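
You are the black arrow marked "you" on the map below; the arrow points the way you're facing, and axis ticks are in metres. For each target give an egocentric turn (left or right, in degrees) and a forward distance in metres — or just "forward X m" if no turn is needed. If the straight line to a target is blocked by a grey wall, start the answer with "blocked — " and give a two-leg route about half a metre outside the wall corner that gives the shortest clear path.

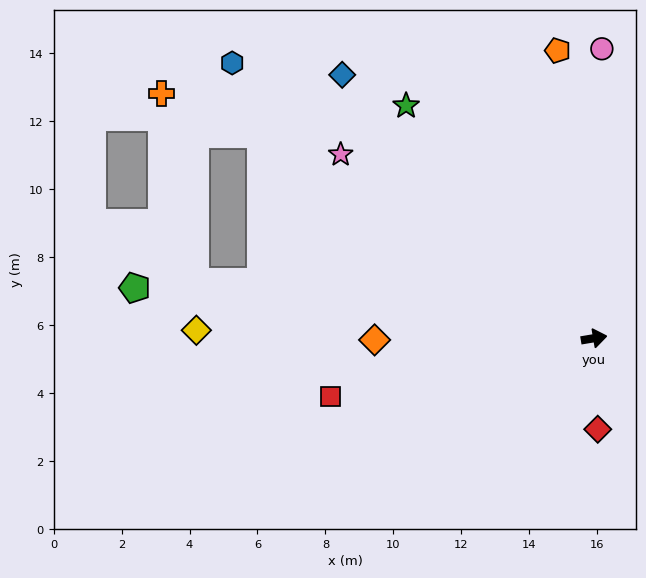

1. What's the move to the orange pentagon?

turn left 88°, forward 8.5 m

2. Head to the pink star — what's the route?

turn left 135°, forward 9.2 m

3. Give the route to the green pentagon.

turn left 164°, forward 13.6 m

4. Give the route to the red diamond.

turn right 97°, forward 2.7 m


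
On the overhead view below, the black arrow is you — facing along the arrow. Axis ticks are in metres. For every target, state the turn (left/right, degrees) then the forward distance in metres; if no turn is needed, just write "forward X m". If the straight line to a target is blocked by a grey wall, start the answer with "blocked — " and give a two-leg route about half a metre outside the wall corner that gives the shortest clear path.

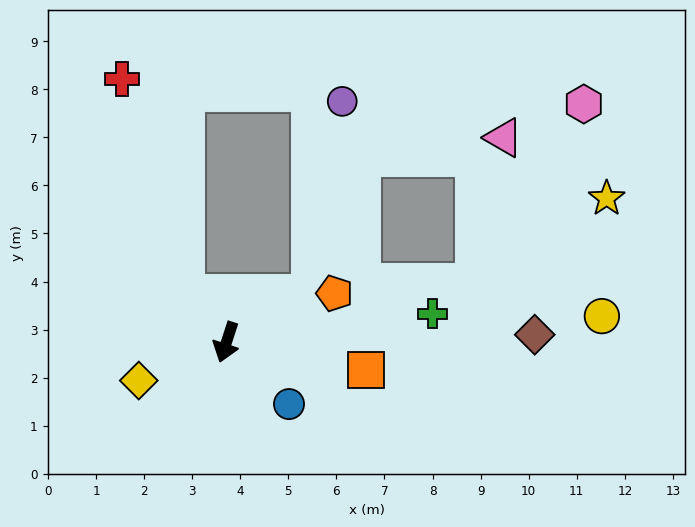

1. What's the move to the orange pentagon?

turn left 132°, forward 2.5 m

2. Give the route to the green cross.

turn left 116°, forward 4.3 m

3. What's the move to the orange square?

turn left 97°, forward 3.0 m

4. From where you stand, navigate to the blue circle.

turn left 63°, forward 1.8 m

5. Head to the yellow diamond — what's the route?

turn right 48°, forward 2.0 m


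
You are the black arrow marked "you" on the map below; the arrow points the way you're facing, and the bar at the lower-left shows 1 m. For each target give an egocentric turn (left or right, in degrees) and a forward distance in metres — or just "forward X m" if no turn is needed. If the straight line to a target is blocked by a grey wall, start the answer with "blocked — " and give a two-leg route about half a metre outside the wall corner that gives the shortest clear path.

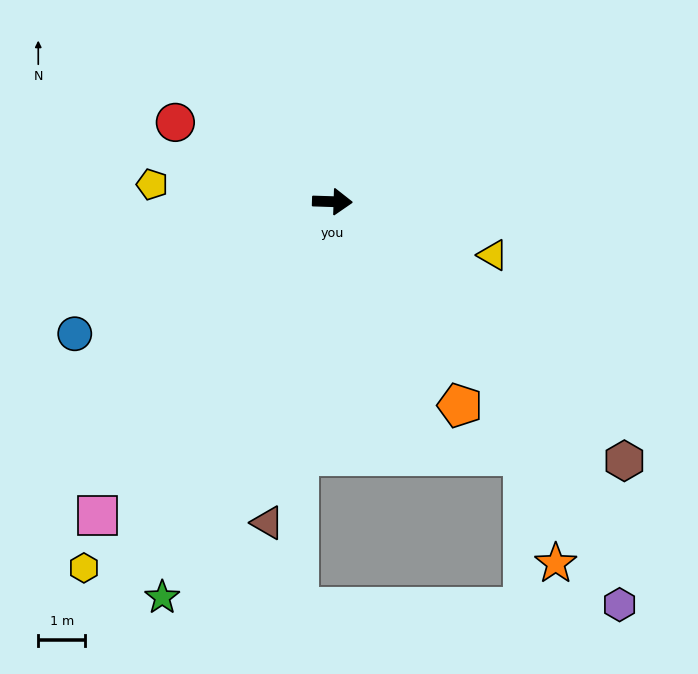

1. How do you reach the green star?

turn right 111°, forward 9.2 m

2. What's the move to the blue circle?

turn right 151°, forward 6.2 m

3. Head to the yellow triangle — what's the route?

turn right 17°, forward 3.6 m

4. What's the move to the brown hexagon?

turn right 40°, forward 8.3 m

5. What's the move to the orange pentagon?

turn right 56°, forward 5.1 m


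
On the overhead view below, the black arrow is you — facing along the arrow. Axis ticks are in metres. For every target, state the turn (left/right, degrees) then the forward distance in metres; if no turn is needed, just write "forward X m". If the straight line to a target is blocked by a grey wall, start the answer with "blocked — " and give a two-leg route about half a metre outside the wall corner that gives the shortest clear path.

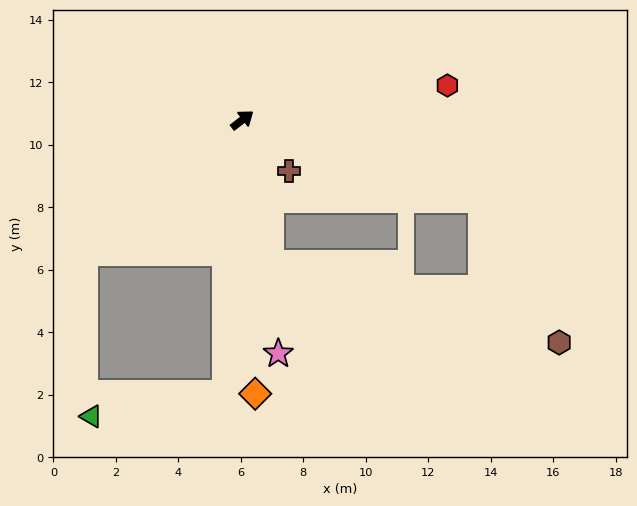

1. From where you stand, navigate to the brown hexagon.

blocked — turn right 116°, forward 4.7 m, then turn left 63°, forward 9.6 m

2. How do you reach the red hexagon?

turn right 28°, forward 6.7 m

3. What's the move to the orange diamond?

turn right 125°, forward 8.8 m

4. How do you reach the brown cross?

turn right 86°, forward 2.2 m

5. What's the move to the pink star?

turn right 119°, forward 7.6 m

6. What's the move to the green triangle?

blocked — turn right 131°, forward 8.8 m, then turn right 77°, forward 4.3 m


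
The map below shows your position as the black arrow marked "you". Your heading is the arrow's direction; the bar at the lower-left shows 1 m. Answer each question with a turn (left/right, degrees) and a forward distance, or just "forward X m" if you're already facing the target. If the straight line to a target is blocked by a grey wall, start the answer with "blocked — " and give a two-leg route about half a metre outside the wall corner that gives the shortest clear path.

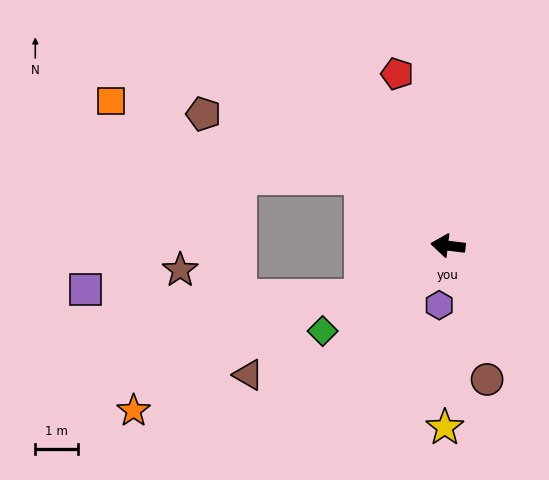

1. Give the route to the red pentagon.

turn right 67°, forward 4.2 m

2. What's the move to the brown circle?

turn left 113°, forward 3.2 m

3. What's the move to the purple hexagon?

turn left 89°, forward 1.4 m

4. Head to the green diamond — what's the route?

turn left 41°, forward 3.5 m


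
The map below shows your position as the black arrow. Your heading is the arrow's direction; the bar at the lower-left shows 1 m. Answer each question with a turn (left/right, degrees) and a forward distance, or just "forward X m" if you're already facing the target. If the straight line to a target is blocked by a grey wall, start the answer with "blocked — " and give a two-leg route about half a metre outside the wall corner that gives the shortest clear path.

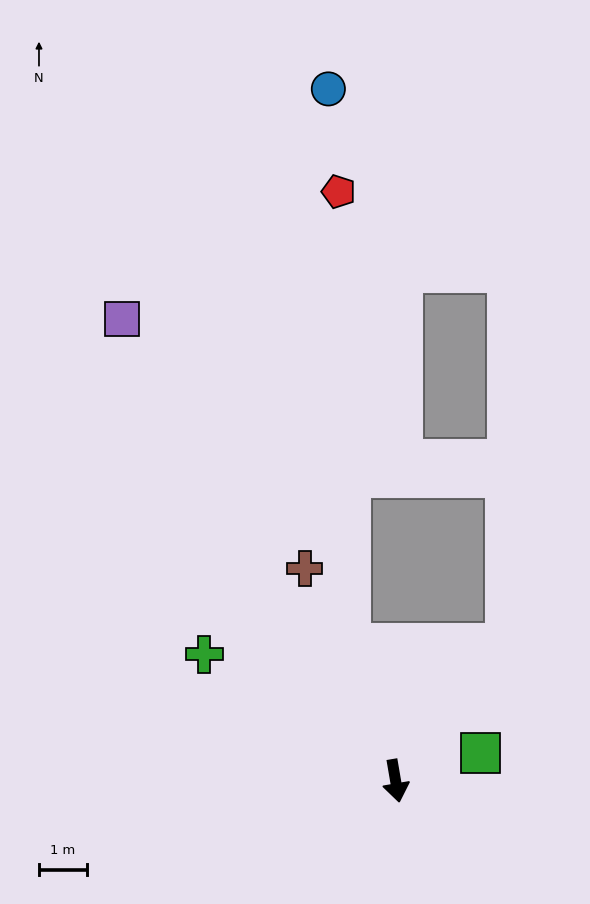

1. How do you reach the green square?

turn left 99°, forward 1.9 m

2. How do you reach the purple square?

turn right 159°, forward 11.3 m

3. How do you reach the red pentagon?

blocked — turn right 172°, forward 3.0 m, then turn right 16°, forward 9.5 m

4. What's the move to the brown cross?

turn right 167°, forward 4.9 m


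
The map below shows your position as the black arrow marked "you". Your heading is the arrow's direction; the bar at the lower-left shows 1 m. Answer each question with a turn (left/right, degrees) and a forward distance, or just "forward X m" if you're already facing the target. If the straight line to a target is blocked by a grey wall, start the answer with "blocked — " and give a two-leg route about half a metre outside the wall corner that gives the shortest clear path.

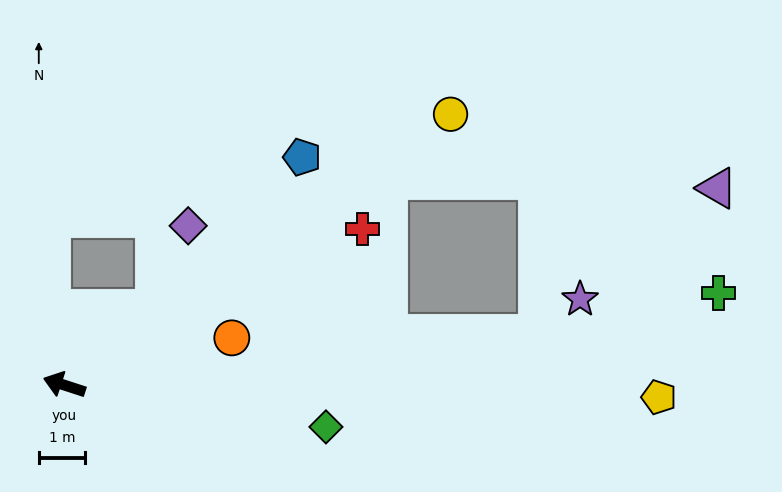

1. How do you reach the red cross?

turn right 134°, forward 7.3 m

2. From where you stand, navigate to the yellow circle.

turn right 127°, forward 10.2 m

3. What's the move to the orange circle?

turn right 146°, forward 3.8 m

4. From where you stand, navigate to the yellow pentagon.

turn right 163°, forward 12.9 m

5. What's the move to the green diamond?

turn right 171°, forward 5.7 m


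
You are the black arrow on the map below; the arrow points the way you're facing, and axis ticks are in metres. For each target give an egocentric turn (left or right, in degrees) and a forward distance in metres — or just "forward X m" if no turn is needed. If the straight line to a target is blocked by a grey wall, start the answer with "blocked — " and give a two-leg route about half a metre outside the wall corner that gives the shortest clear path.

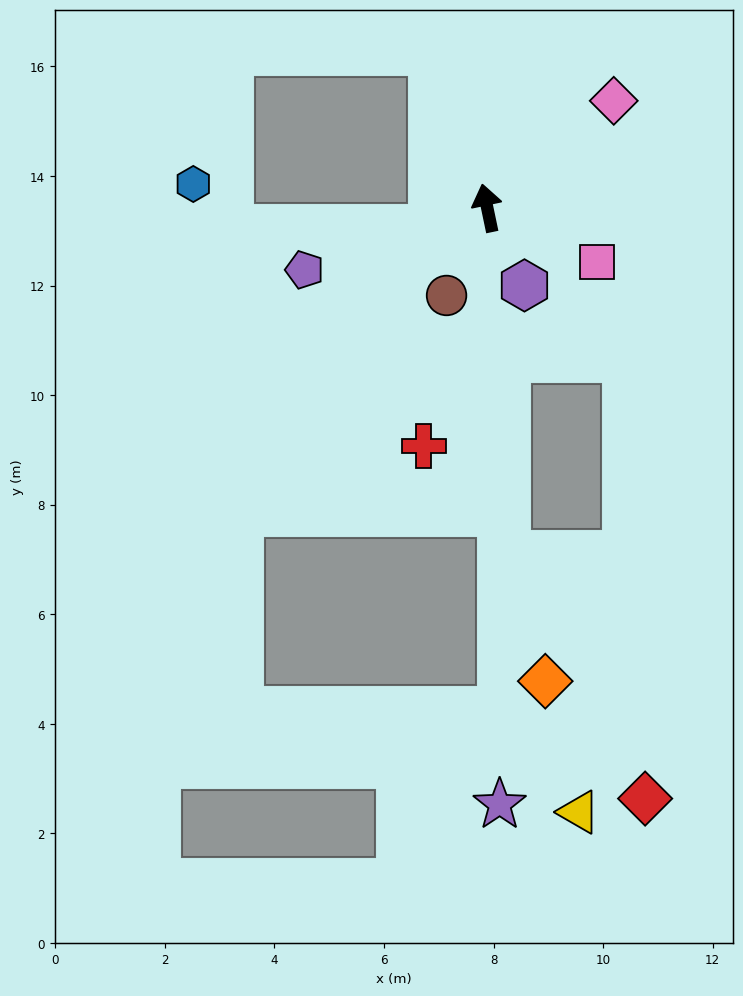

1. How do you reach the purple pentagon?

turn left 97°, forward 3.5 m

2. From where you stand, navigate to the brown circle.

turn left 143°, forward 1.8 m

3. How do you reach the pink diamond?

turn right 62°, forward 3.0 m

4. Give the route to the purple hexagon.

turn right 166°, forward 1.6 m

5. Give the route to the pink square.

turn right 128°, forward 2.2 m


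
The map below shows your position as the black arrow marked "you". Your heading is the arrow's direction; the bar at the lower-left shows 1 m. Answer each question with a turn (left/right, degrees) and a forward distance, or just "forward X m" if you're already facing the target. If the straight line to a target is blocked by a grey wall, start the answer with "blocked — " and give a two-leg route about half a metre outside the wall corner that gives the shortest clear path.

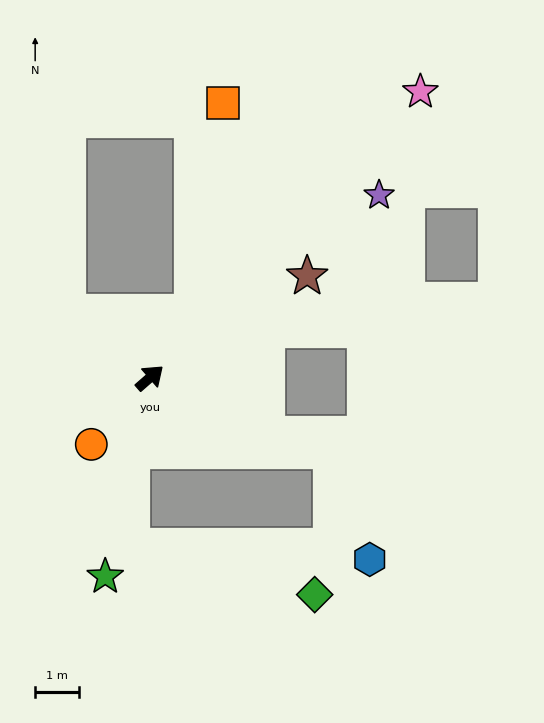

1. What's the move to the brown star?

turn right 8°, forward 4.3 m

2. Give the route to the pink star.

turn left 5°, forward 9.1 m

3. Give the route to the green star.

turn right 144°, forward 4.7 m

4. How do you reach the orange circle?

turn right 172°, forward 2.0 m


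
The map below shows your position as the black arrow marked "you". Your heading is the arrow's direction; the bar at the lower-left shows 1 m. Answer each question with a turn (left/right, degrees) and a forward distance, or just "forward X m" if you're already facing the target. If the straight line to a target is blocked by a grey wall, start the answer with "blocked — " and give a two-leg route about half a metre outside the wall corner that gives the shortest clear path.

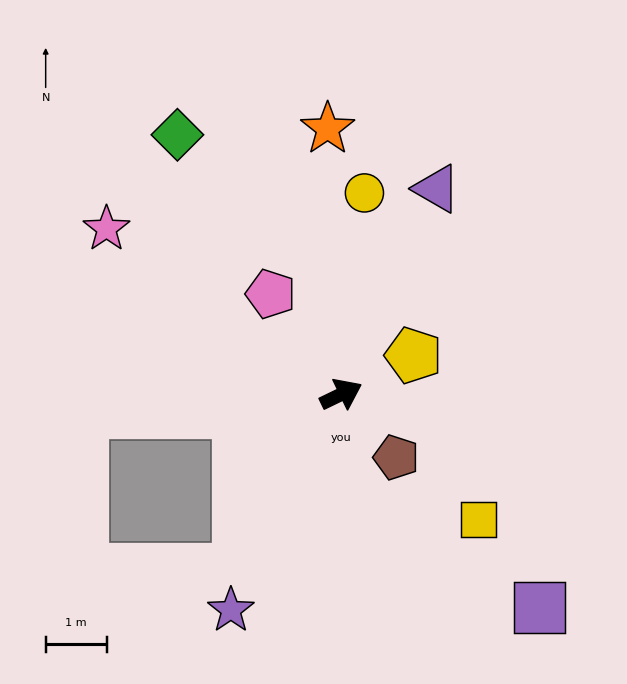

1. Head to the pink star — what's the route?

turn left 119°, forward 4.7 m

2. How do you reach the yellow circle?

turn left 58°, forward 3.3 m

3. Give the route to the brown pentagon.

turn right 75°, forward 1.4 m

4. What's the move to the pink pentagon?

turn left 99°, forward 2.0 m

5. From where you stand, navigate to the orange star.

turn left 67°, forward 4.3 m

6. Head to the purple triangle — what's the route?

turn left 39°, forward 3.7 m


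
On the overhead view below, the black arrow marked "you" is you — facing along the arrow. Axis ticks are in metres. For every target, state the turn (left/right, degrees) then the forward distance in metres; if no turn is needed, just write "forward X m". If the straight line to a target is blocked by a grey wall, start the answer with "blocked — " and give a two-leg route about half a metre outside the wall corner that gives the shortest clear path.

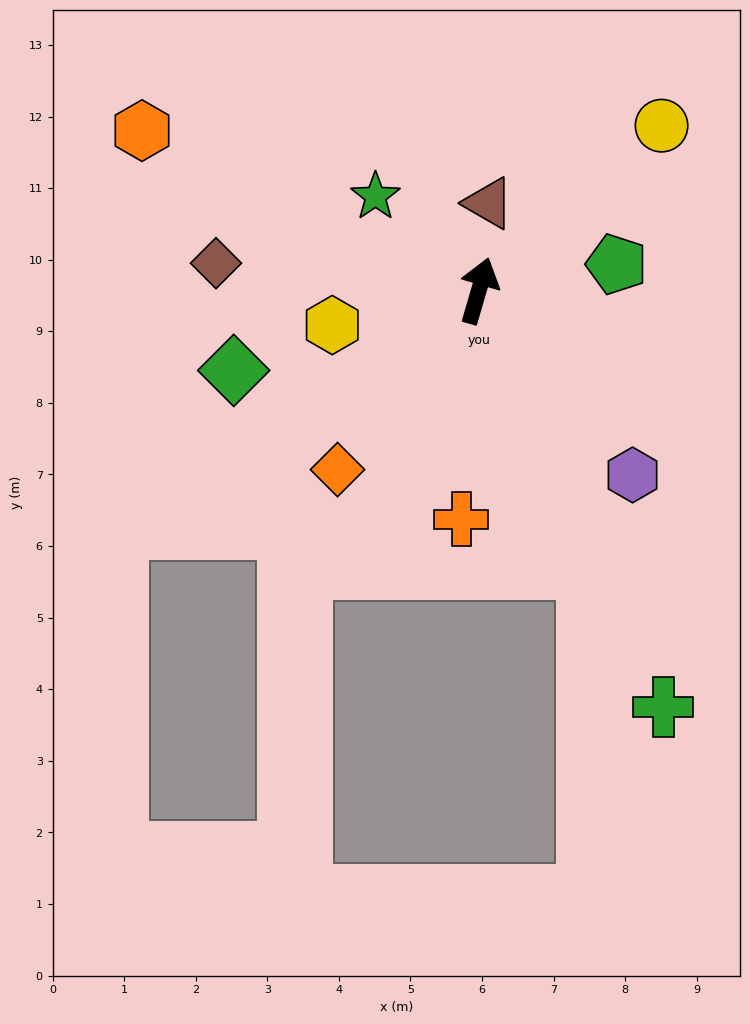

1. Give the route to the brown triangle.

turn left 10°, forward 1.2 m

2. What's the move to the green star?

turn left 64°, forward 2.0 m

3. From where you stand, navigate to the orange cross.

turn right 168°, forward 3.2 m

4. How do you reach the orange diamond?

turn left 158°, forward 3.2 m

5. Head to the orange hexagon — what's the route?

turn left 81°, forward 5.2 m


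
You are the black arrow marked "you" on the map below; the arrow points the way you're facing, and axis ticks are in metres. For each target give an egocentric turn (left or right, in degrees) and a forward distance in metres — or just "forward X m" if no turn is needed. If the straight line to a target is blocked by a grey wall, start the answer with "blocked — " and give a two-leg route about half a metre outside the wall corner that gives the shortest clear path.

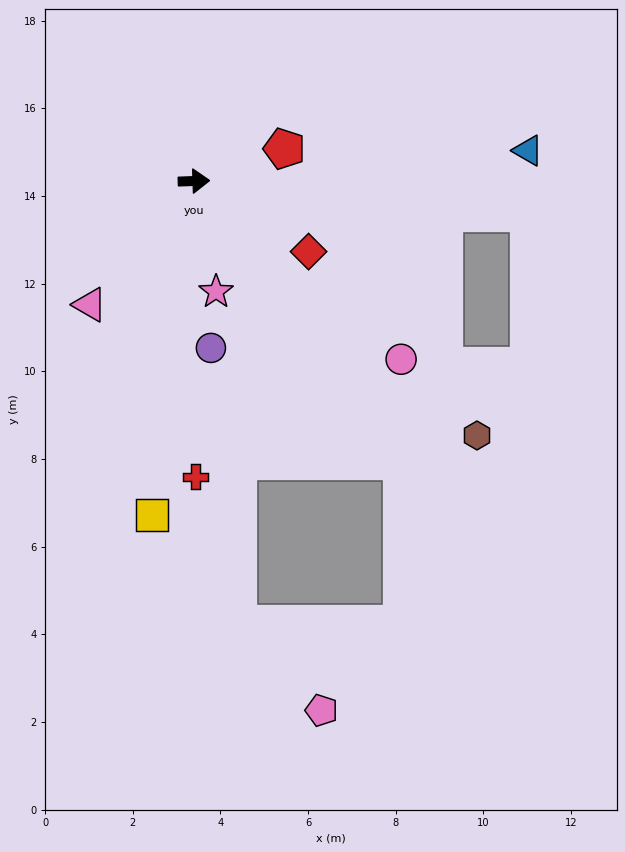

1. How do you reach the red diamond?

turn right 33°, forward 3.1 m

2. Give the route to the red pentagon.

turn left 18°, forward 2.2 m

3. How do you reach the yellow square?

turn right 99°, forward 7.7 m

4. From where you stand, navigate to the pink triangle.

turn right 132°, forward 3.7 m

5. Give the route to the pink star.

turn right 81°, forward 2.6 m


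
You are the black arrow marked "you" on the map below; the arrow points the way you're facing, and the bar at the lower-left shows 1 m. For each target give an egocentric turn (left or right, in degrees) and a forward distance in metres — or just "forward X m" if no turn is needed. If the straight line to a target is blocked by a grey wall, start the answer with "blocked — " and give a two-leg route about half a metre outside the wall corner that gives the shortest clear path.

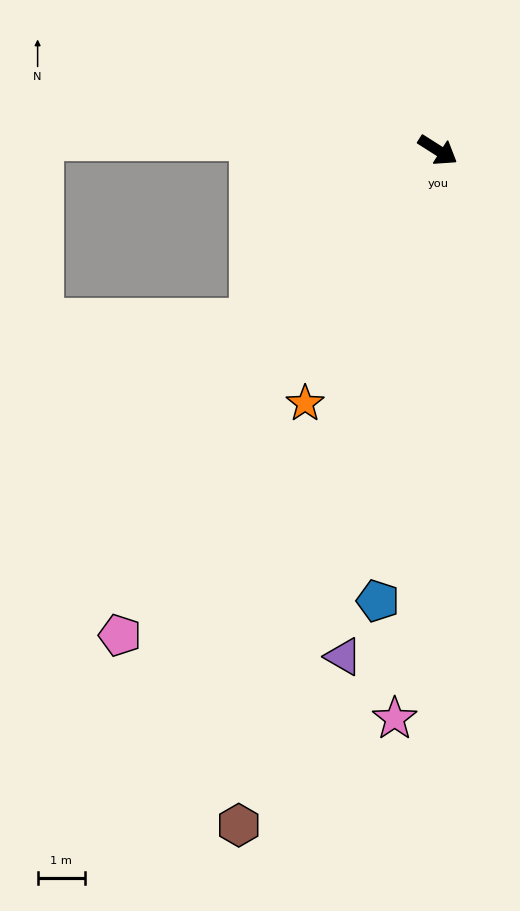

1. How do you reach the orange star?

turn right 85°, forward 6.0 m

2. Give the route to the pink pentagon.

turn right 91°, forward 12.2 m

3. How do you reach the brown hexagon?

turn right 74°, forward 14.8 m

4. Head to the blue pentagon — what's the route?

turn right 65°, forward 9.6 m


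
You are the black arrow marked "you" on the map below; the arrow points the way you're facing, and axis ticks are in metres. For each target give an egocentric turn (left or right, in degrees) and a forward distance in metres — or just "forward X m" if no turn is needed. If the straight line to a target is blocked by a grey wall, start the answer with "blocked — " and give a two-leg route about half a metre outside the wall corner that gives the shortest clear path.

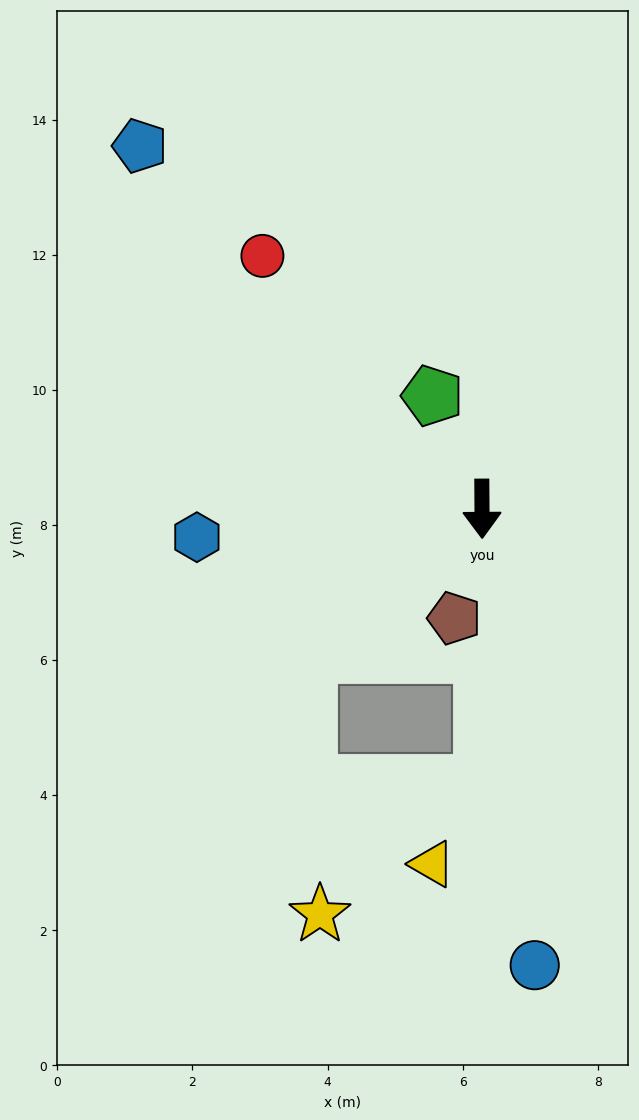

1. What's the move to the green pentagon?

turn right 157°, forward 1.8 m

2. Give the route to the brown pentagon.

turn right 15°, forward 1.7 m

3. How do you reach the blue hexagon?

turn right 85°, forward 4.2 m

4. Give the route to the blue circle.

turn left 6°, forward 6.8 m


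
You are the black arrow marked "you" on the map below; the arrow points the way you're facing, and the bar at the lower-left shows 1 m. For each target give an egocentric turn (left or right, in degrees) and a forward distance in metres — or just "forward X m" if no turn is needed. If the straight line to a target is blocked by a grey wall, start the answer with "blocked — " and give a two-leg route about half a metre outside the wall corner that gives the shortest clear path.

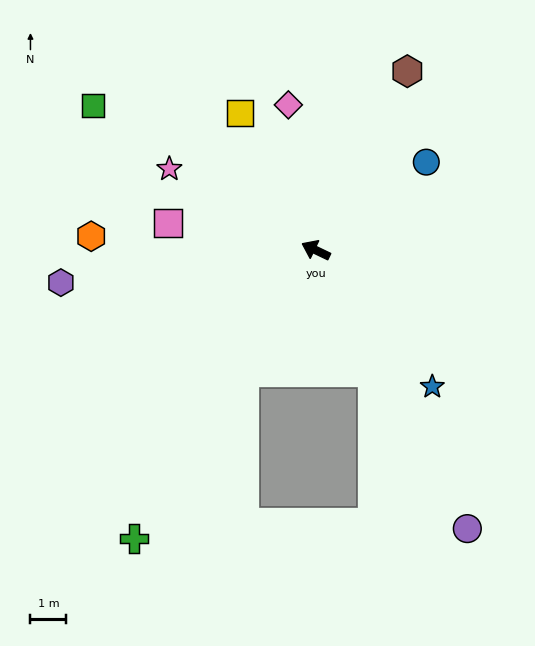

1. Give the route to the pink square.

turn left 15°, forward 4.2 m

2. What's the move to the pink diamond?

turn right 54°, forward 4.1 m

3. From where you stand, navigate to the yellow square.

turn right 35°, forward 4.4 m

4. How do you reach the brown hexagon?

turn right 91°, forward 5.6 m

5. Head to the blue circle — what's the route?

turn right 116°, forward 4.0 m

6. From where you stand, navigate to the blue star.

turn left 156°, forward 5.0 m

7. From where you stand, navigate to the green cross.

turn left 83°, forward 9.5 m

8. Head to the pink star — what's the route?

turn right 3°, forward 4.7 m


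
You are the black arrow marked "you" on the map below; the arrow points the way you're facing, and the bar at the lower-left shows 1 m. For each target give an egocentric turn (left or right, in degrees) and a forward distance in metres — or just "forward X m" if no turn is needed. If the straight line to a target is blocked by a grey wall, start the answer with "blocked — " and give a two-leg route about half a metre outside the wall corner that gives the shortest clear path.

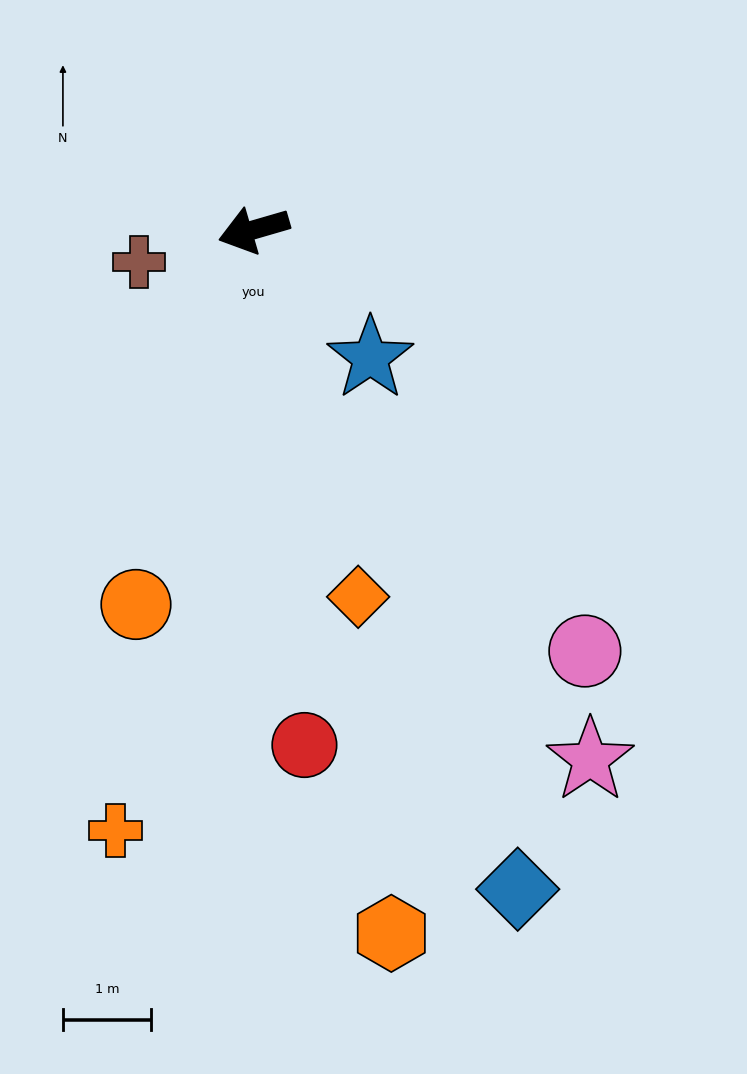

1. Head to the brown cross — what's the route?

forward 1.4 m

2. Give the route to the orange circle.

turn left 56°, forward 4.5 m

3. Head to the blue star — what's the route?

turn left 116°, forward 2.0 m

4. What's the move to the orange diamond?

turn left 90°, forward 4.3 m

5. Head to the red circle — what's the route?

turn left 79°, forward 5.9 m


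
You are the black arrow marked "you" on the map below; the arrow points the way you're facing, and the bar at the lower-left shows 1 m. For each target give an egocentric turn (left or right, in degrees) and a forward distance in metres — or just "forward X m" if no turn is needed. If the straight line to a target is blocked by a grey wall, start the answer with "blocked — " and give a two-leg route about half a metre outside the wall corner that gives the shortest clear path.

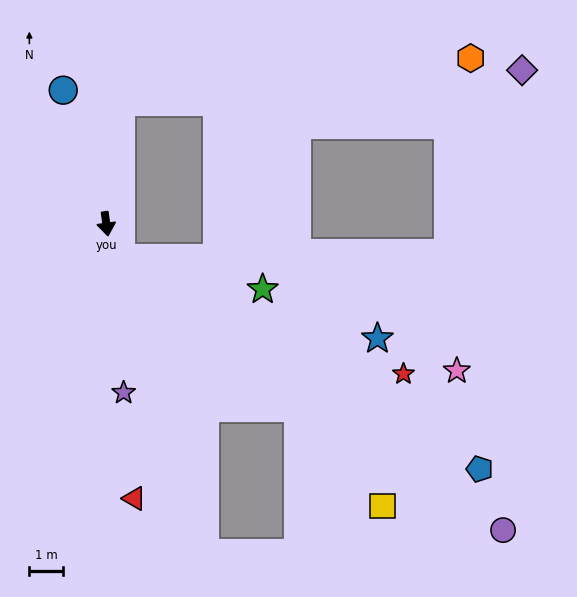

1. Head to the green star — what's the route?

blocked — turn left 16°, forward 1.1 m, then turn left 54°, forward 4.3 m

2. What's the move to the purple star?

forward 5.1 m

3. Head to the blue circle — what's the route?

turn right 170°, forward 4.2 m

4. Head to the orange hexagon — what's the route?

blocked — turn left 165°, forward 3.7 m, then turn right 76°, forward 10.6 m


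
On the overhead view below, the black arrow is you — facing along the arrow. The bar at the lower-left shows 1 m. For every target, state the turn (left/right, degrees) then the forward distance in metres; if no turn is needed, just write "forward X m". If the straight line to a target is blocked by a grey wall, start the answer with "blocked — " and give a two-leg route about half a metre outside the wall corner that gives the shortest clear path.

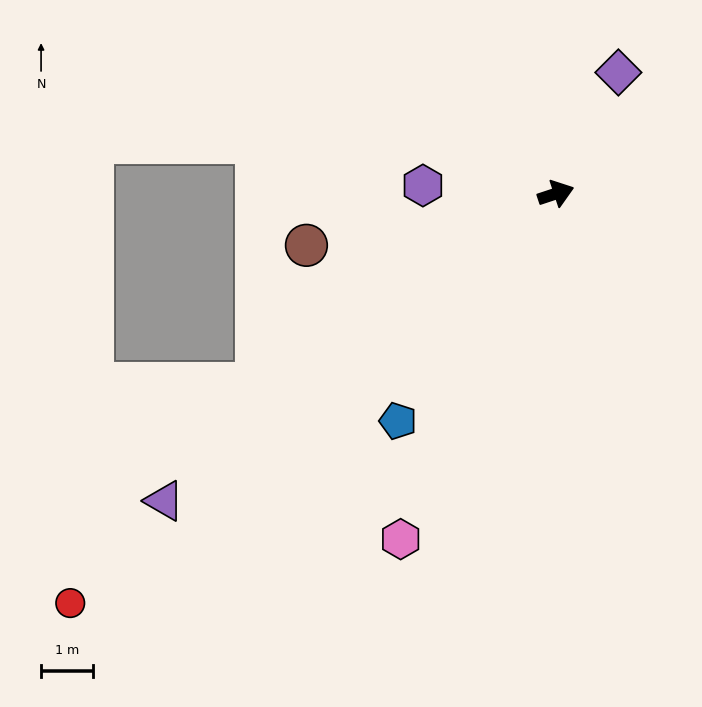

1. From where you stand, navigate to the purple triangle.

turn right 160°, forward 9.6 m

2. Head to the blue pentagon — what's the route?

turn right 143°, forward 5.4 m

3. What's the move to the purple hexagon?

turn left 158°, forward 2.6 m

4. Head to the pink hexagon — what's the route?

turn right 133°, forward 7.3 m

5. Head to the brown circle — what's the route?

turn left 173°, forward 4.9 m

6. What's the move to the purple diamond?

turn left 44°, forward 2.6 m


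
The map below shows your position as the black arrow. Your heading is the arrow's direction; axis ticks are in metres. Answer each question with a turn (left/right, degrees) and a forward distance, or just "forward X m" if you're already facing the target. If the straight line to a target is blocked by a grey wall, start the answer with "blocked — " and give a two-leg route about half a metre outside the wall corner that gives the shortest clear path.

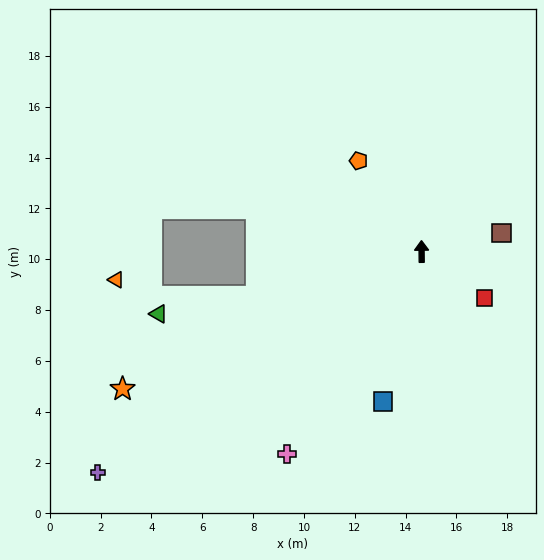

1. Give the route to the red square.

turn right 127°, forward 3.1 m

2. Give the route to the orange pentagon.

turn left 34°, forward 4.3 m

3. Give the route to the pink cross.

turn left 146°, forward 9.6 m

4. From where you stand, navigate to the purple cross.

turn left 124°, forward 15.4 m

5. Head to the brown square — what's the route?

turn right 78°, forward 3.2 m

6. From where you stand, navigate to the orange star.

turn left 114°, forward 12.9 m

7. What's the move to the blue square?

turn left 165°, forward 6.1 m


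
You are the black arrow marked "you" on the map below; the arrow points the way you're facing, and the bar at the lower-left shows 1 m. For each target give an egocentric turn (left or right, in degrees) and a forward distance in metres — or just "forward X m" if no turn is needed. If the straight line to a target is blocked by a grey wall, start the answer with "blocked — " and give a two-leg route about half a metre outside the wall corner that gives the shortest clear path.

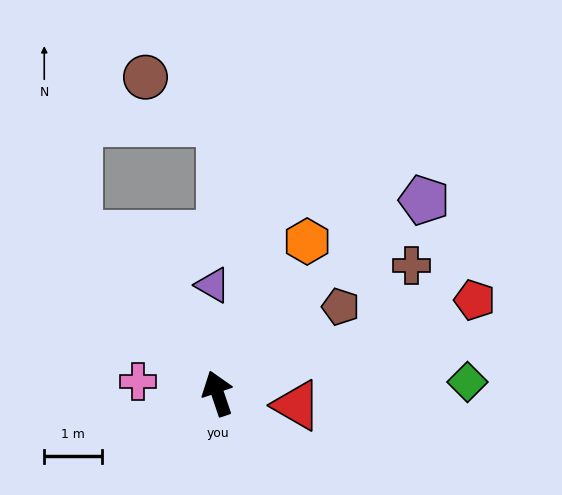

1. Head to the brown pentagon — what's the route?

turn right 73°, forward 2.6 m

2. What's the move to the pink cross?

turn left 63°, forward 1.4 m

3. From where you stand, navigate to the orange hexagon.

turn right 49°, forward 3.1 m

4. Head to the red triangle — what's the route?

turn right 117°, forward 1.4 m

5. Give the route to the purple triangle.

turn right 16°, forward 1.9 m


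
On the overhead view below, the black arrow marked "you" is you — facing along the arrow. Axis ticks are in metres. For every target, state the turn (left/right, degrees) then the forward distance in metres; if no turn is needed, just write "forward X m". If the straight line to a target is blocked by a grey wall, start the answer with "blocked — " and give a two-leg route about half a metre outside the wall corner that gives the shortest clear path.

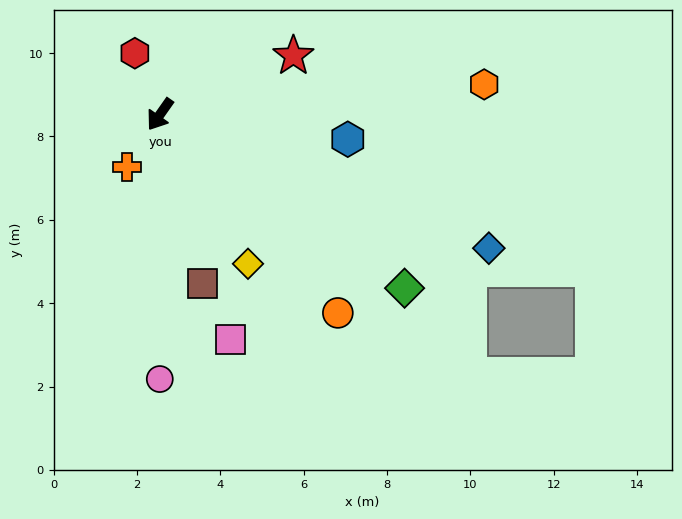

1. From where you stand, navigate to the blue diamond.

turn left 103°, forward 8.5 m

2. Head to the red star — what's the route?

turn left 149°, forward 3.5 m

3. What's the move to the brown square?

turn left 49°, forward 4.2 m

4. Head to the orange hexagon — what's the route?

turn left 130°, forward 7.8 m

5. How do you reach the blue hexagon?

turn left 118°, forward 4.5 m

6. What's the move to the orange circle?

turn left 77°, forward 6.4 m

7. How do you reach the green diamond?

turn left 90°, forward 7.2 m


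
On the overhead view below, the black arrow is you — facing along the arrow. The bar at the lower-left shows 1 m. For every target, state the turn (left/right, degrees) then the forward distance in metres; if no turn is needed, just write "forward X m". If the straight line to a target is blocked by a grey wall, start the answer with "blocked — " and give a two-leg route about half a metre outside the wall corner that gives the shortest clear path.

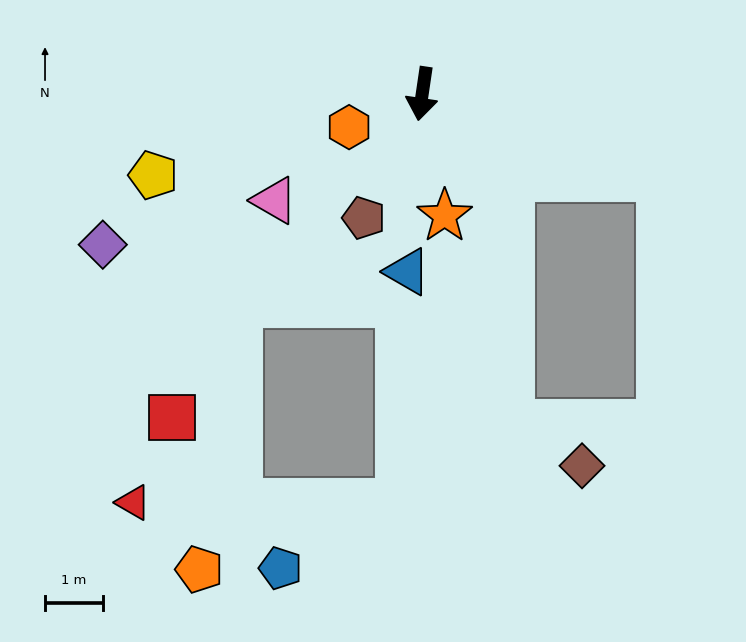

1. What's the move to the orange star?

turn left 19°, forward 2.2 m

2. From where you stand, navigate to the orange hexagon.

turn right 57°, forward 1.4 m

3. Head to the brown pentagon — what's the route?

turn right 17°, forward 2.4 m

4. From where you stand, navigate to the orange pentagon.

blocked — turn right 33°, forward 4.8 m, then turn left 33°, forward 4.7 m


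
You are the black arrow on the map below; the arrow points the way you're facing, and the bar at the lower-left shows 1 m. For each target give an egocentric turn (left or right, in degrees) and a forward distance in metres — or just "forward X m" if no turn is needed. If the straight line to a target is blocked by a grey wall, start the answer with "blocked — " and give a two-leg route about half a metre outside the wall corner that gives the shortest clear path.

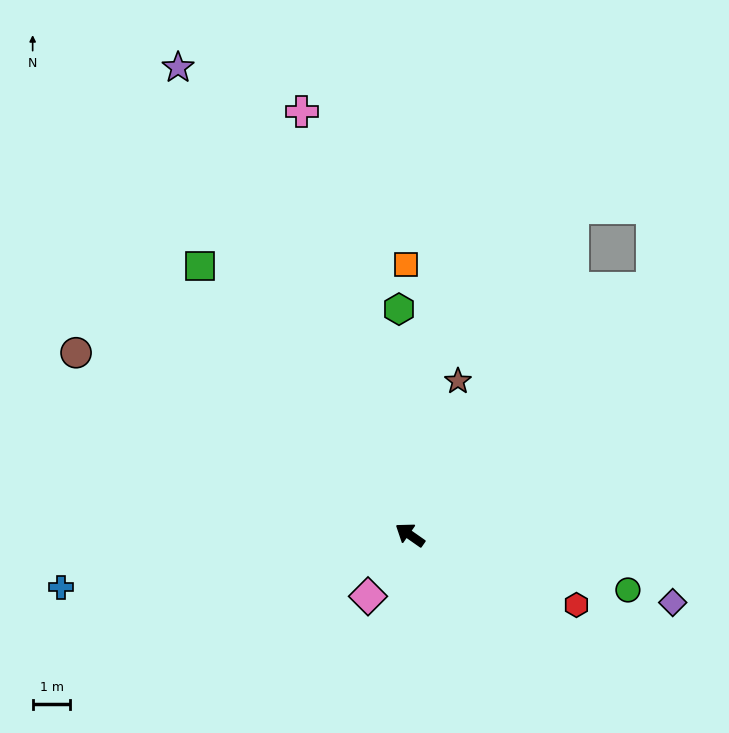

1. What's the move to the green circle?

turn right 159°, forward 6.0 m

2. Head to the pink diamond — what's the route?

turn left 91°, forward 2.0 m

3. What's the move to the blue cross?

turn left 44°, forward 9.3 m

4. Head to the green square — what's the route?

turn right 17°, forward 9.0 m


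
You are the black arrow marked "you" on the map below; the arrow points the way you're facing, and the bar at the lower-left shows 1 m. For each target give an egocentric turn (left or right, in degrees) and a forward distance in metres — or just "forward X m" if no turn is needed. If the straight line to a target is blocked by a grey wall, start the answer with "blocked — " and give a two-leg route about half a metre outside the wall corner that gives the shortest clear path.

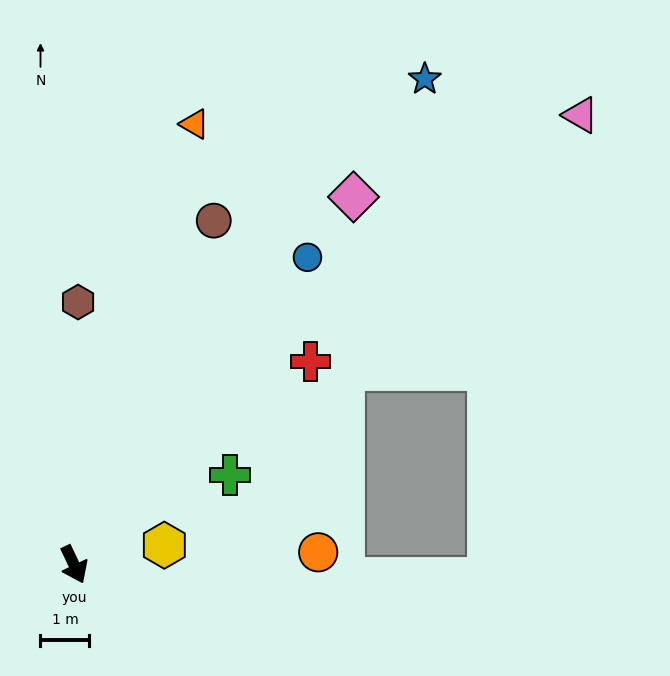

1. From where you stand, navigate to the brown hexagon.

turn left 154°, forward 5.4 m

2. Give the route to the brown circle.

turn left 132°, forward 7.6 m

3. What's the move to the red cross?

turn left 105°, forward 6.4 m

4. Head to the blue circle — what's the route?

turn left 117°, forward 7.9 m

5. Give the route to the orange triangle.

turn left 139°, forward 9.3 m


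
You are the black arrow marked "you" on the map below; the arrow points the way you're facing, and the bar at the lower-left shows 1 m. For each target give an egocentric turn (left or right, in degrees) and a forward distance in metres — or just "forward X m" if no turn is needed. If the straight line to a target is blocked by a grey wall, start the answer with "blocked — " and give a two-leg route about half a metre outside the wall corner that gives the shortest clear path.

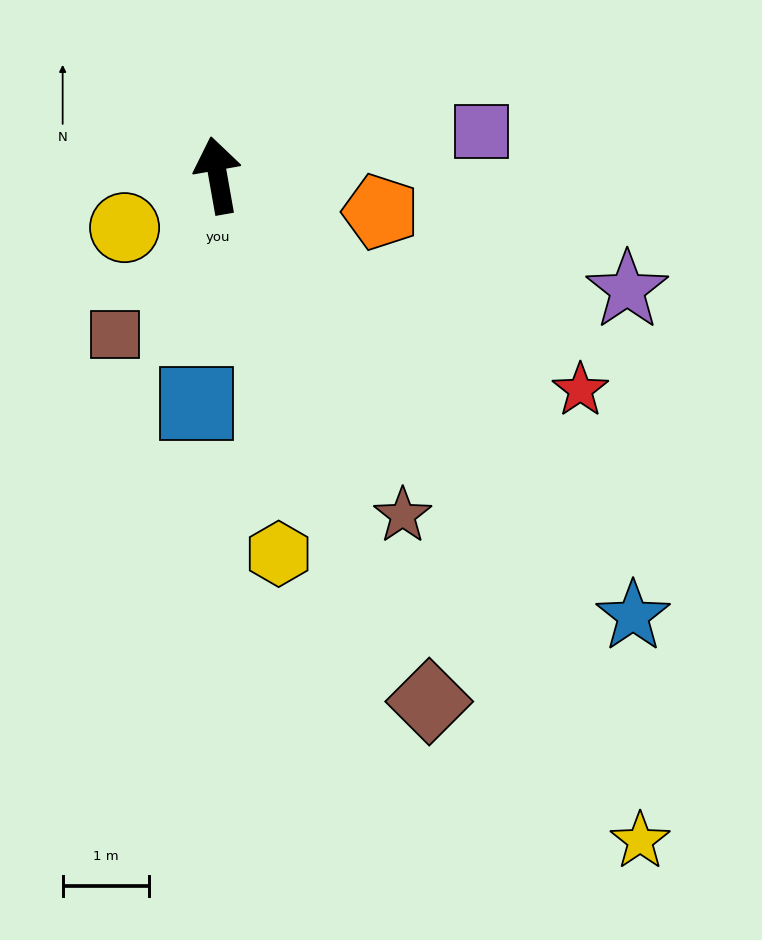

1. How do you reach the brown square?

turn left 137°, forward 2.2 m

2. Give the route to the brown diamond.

turn right 168°, forward 6.5 m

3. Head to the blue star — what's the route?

turn right 147°, forward 7.0 m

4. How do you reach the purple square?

turn right 91°, forward 3.1 m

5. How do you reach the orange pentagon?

turn right 113°, forward 1.9 m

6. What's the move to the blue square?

turn left 165°, forward 2.6 m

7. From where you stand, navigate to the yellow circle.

turn left 109°, forward 1.2 m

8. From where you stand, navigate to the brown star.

turn right 161°, forward 4.5 m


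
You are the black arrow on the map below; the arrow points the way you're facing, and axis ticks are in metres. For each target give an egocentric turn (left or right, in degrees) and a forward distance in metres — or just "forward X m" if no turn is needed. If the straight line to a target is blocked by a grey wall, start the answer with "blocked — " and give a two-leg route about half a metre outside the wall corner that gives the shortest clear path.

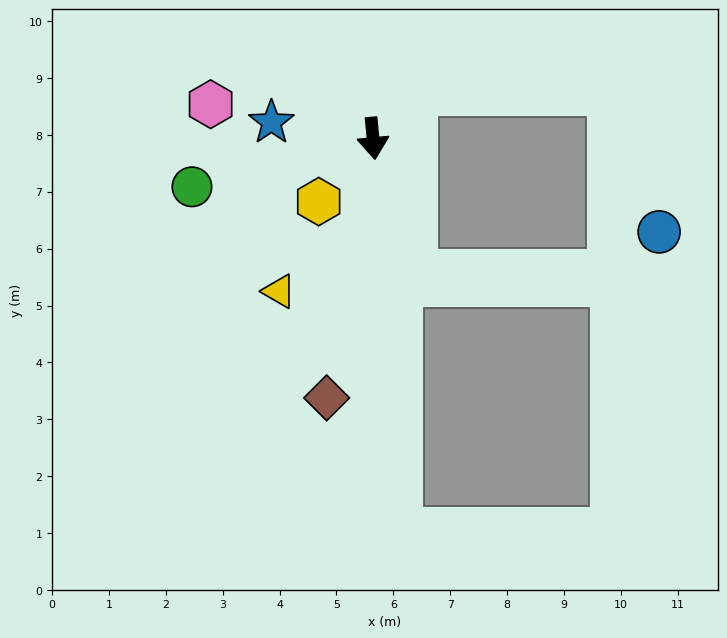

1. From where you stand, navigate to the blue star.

turn right 104°, forward 1.8 m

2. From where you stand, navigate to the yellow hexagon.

turn right 46°, forward 1.5 m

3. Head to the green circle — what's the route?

turn right 80°, forward 3.3 m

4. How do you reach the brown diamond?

turn right 15°, forward 4.6 m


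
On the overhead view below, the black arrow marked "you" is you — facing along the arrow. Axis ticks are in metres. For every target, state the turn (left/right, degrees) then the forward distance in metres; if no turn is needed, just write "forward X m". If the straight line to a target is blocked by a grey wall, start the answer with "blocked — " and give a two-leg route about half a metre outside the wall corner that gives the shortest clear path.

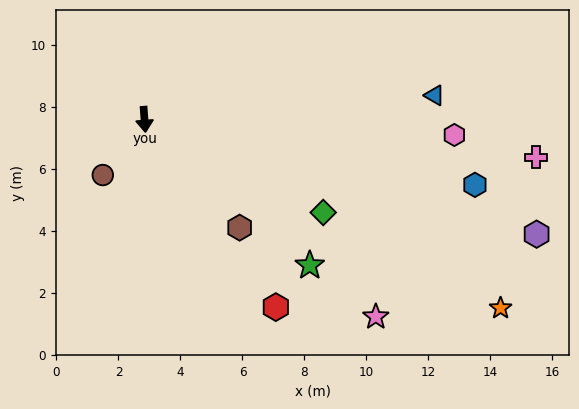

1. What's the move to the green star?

turn left 44°, forward 7.1 m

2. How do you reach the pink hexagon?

turn left 83°, forward 10.0 m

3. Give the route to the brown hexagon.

turn left 37°, forward 4.6 m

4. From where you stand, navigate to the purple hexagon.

turn left 69°, forward 13.2 m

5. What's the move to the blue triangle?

turn left 91°, forward 9.4 m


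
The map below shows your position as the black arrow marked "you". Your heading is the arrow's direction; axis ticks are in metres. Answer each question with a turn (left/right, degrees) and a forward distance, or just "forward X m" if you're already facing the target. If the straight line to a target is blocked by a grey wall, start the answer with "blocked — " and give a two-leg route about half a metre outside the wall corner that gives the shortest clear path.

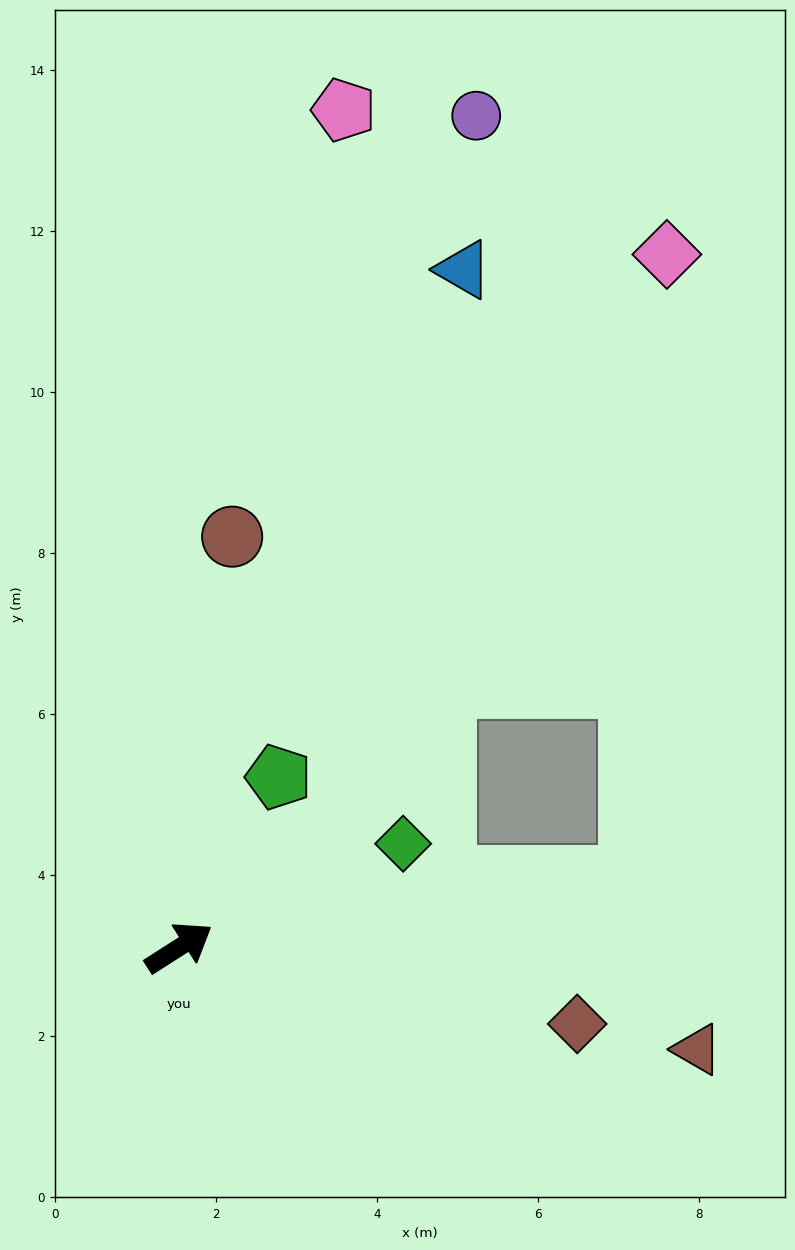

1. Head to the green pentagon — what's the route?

turn left 27°, forward 2.5 m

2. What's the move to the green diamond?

turn right 8°, forward 3.1 m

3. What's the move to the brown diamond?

turn right 43°, forward 5.0 m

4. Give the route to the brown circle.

turn left 50°, forward 5.1 m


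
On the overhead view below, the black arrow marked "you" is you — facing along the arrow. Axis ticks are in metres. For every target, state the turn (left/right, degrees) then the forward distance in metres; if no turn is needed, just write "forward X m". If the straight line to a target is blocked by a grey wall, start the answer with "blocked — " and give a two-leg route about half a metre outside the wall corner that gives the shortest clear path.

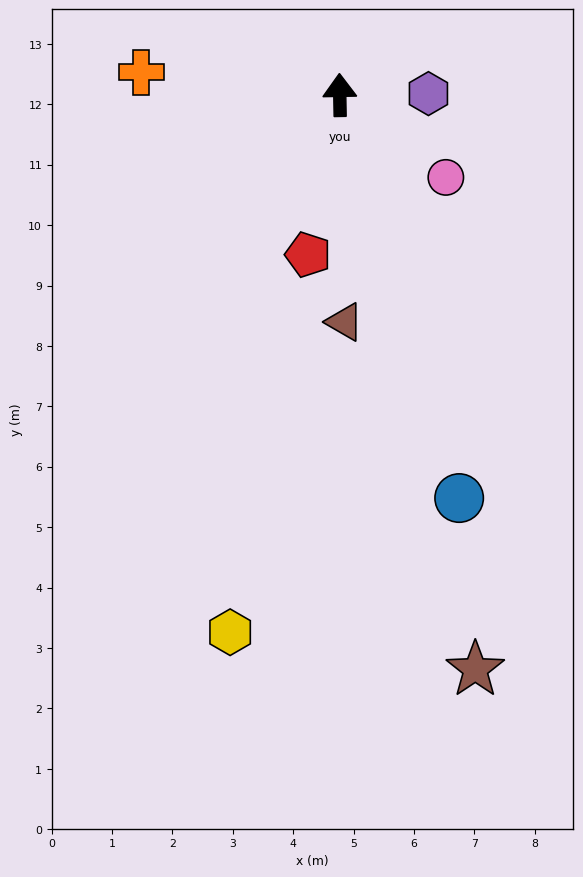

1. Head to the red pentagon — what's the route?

turn left 168°, forward 2.7 m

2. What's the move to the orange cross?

turn left 82°, forward 3.3 m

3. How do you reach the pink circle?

turn right 129°, forward 2.2 m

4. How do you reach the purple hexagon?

turn right 90°, forward 1.5 m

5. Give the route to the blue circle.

turn right 164°, forward 7.0 m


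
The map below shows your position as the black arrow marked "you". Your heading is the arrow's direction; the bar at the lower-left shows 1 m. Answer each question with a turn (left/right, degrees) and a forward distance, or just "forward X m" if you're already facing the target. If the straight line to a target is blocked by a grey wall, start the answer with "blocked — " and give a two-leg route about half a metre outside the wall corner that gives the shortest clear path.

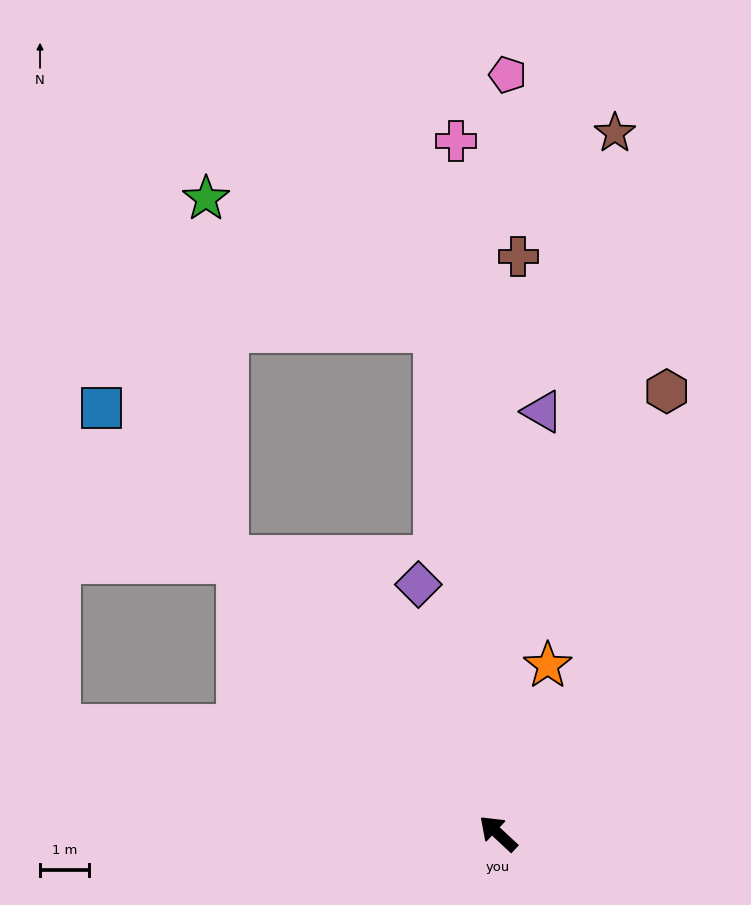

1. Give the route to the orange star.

turn right 63°, forward 3.6 m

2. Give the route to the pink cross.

turn right 44°, forward 14.1 m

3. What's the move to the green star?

blocked — turn right 3°, forward 7.9 m, then turn right 41°, forward 7.3 m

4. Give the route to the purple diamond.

turn right 29°, forward 5.3 m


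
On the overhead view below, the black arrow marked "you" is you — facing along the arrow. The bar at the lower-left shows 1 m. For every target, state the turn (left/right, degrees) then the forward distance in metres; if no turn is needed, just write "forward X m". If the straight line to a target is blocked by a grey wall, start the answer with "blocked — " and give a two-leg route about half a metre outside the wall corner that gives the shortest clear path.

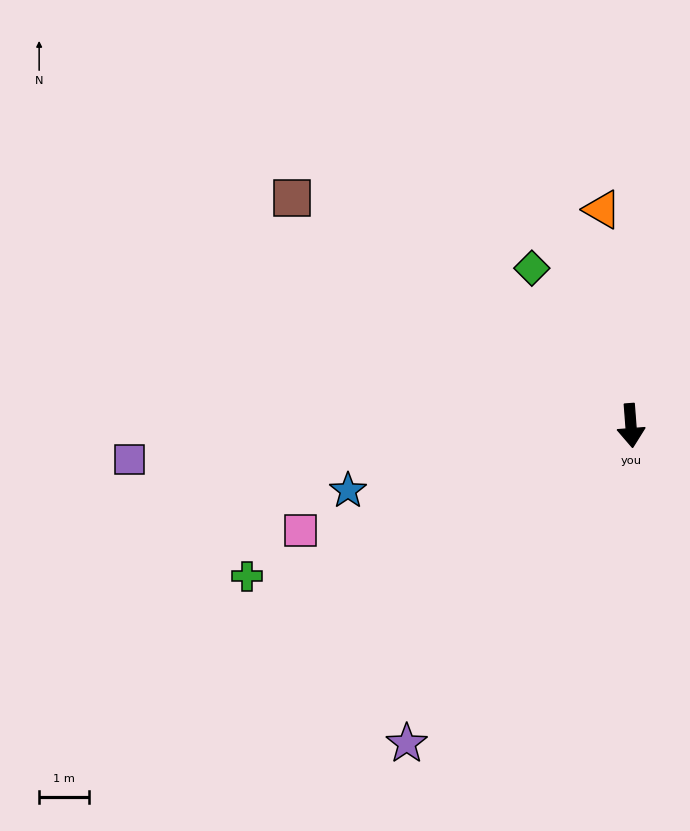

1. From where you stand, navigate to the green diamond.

turn right 152°, forward 3.7 m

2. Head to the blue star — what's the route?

turn right 81°, forward 5.8 m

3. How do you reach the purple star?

turn right 40°, forward 7.8 m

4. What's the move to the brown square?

turn right 128°, forward 8.2 m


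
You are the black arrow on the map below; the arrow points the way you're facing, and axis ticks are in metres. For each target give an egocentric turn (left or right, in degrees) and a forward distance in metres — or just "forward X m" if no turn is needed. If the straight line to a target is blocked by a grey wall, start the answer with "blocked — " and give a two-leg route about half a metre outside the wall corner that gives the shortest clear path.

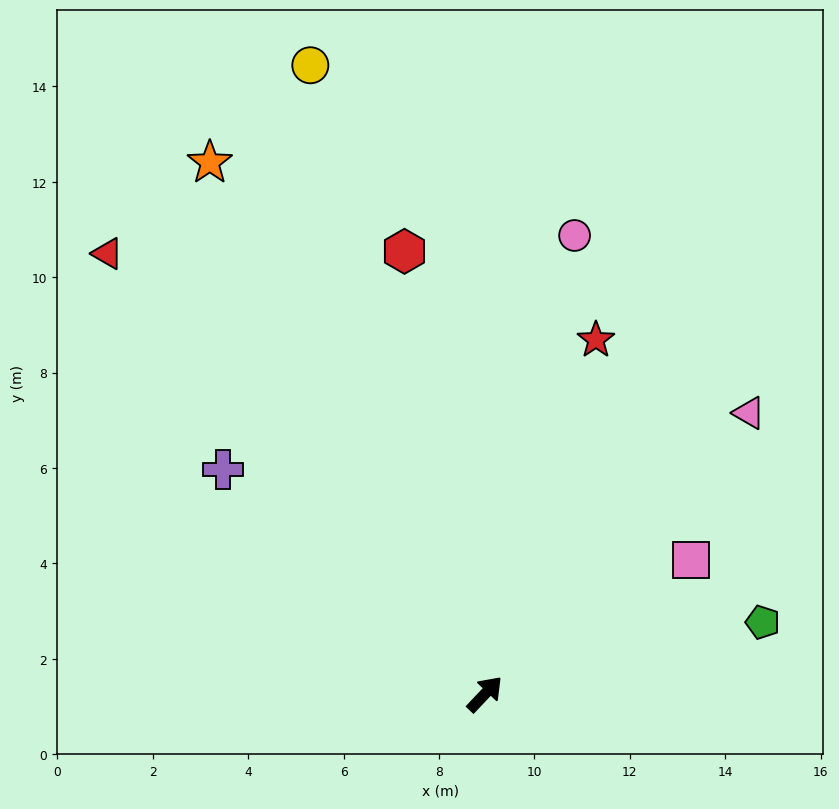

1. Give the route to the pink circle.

turn left 32°, forward 9.8 m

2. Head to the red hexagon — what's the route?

turn left 54°, forward 9.4 m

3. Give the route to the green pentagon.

turn right 32°, forward 6.0 m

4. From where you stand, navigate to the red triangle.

turn left 84°, forward 12.2 m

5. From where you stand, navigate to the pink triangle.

forward 8.1 m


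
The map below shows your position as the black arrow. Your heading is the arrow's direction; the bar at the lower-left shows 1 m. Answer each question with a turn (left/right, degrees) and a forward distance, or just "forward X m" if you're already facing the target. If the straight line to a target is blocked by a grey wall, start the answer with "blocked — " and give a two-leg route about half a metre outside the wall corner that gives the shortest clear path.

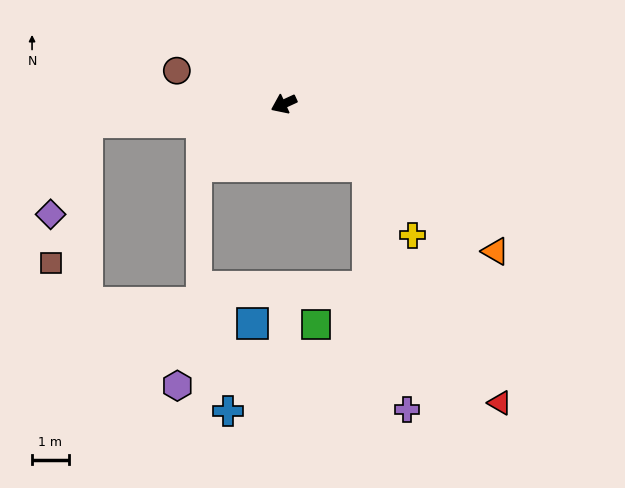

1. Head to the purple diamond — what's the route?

blocked — turn right 19°, forward 5.4 m, then turn left 62°, forward 2.7 m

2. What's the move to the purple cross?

blocked — turn left 119°, forward 2.8 m, then turn right 45°, forward 6.7 m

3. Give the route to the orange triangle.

turn left 120°, forward 7.0 m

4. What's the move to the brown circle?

turn right 42°, forward 3.0 m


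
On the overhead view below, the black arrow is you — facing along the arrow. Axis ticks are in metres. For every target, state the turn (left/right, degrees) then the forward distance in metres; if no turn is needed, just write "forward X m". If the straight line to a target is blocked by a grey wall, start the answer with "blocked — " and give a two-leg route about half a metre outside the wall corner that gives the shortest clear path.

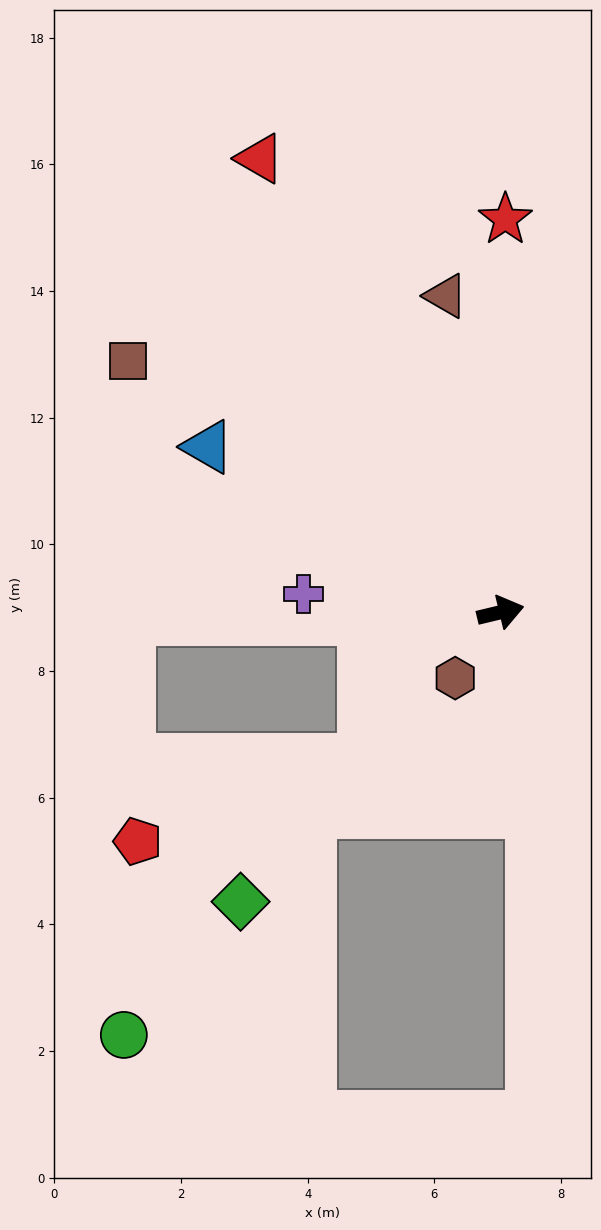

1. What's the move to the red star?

turn left 76°, forward 6.2 m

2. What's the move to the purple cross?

turn left 161°, forward 3.1 m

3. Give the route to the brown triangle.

turn left 86°, forward 5.1 m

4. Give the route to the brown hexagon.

turn right 138°, forward 1.3 m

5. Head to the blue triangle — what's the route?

turn left 137°, forward 5.3 m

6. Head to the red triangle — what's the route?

turn left 104°, forward 8.1 m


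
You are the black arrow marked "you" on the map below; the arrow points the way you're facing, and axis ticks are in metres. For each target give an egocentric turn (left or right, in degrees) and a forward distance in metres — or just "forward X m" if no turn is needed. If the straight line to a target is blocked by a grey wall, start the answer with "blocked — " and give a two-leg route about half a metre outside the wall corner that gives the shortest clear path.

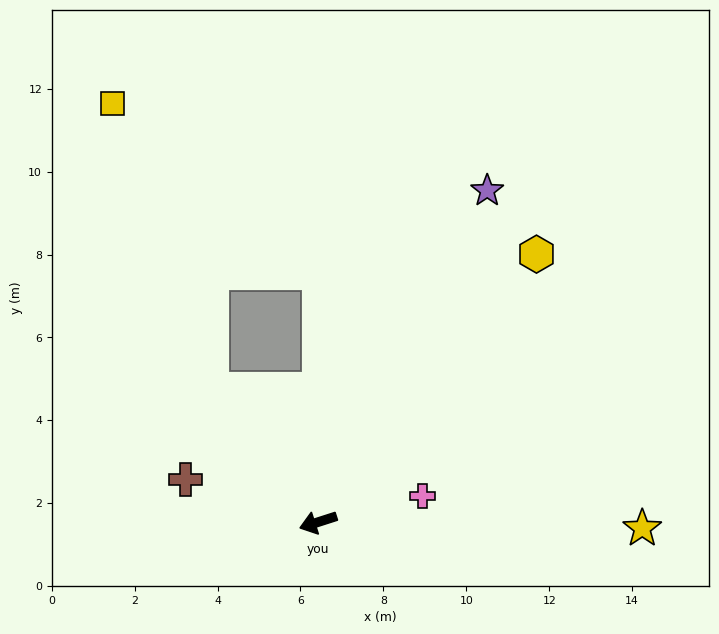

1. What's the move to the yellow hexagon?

turn right 147°, forward 8.3 m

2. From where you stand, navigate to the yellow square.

blocked — turn right 69°, forward 4.1 m, then turn right 20°, forward 7.3 m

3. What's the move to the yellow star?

turn left 161°, forward 7.8 m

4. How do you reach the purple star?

turn right 135°, forward 9.0 m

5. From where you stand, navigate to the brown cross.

turn right 36°, forward 3.4 m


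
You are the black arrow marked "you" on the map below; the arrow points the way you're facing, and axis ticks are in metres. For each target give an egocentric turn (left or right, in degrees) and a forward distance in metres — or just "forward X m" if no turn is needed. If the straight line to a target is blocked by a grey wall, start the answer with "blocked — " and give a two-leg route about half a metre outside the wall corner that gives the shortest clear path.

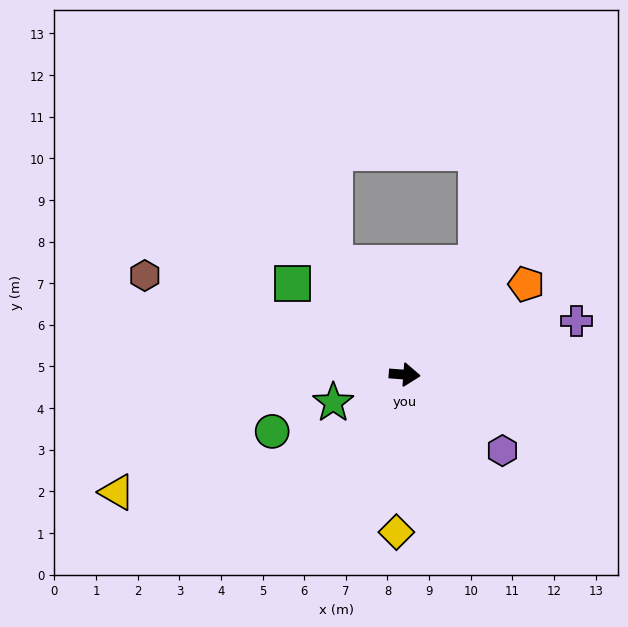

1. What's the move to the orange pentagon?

turn left 41°, forward 3.6 m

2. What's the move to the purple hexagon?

turn right 33°, forward 3.0 m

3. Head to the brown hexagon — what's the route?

turn left 163°, forward 6.7 m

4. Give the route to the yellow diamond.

turn right 89°, forward 3.8 m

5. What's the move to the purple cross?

turn left 22°, forward 4.3 m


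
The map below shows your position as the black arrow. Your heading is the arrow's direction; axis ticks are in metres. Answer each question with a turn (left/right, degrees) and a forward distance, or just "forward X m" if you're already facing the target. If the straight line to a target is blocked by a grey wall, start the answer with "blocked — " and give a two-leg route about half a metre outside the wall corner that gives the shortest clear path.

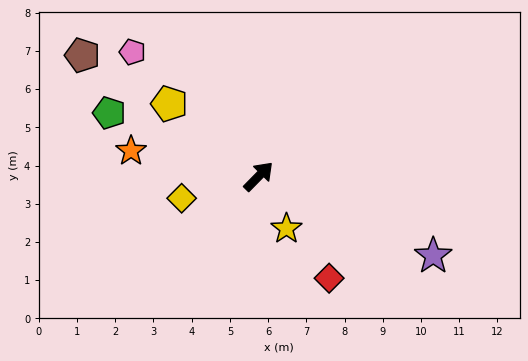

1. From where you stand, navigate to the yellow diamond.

turn left 150°, forward 2.1 m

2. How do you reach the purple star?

turn right 70°, forward 5.0 m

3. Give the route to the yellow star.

turn right 107°, forward 1.5 m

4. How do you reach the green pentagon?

turn left 112°, forward 4.2 m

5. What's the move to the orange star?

turn left 123°, forward 3.4 m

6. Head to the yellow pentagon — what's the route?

turn left 95°, forward 3.0 m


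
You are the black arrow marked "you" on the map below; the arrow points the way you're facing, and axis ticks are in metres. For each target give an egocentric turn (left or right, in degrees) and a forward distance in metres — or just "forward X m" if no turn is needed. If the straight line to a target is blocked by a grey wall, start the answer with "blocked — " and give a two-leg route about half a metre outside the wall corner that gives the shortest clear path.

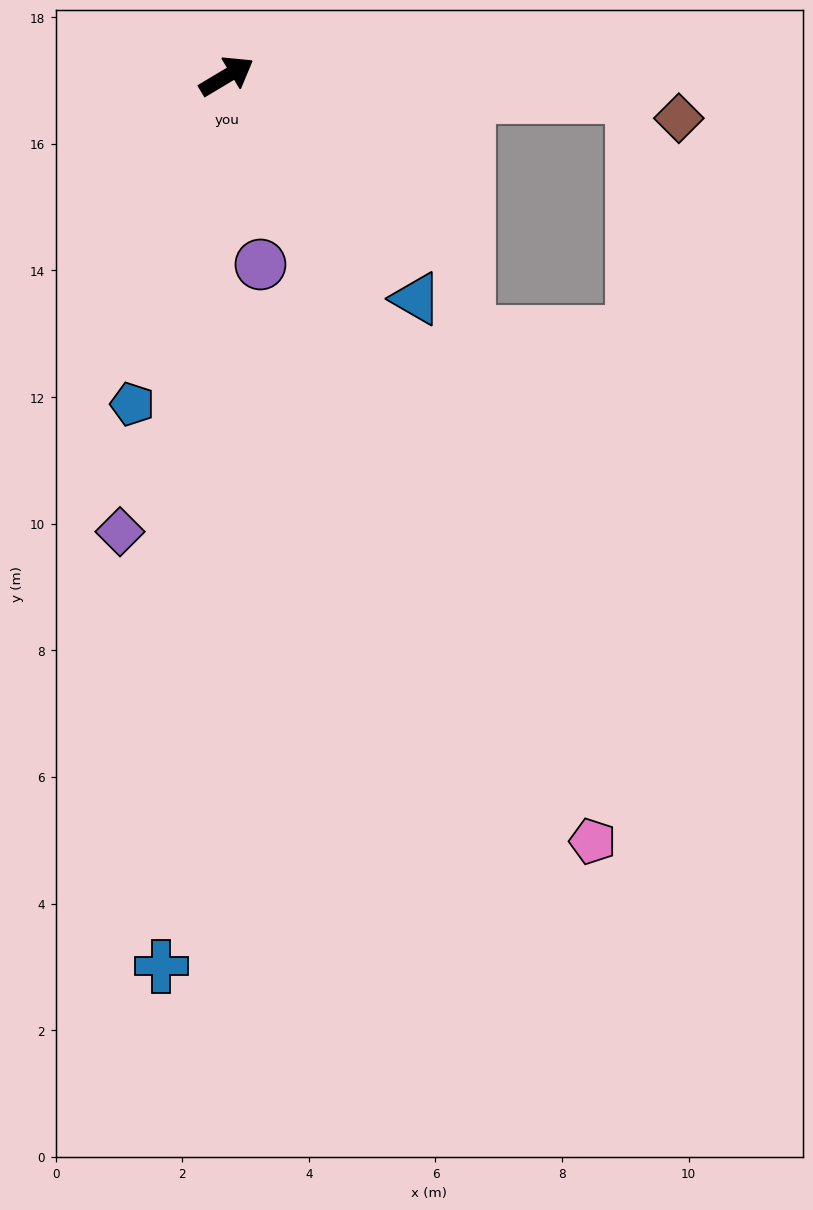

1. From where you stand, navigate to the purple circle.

turn right 111°, forward 3.0 m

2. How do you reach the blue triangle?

turn right 80°, forward 4.6 m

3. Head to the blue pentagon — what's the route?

turn right 137°, forward 5.4 m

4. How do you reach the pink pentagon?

turn right 95°, forward 13.4 m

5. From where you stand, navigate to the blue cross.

turn right 125°, forward 14.1 m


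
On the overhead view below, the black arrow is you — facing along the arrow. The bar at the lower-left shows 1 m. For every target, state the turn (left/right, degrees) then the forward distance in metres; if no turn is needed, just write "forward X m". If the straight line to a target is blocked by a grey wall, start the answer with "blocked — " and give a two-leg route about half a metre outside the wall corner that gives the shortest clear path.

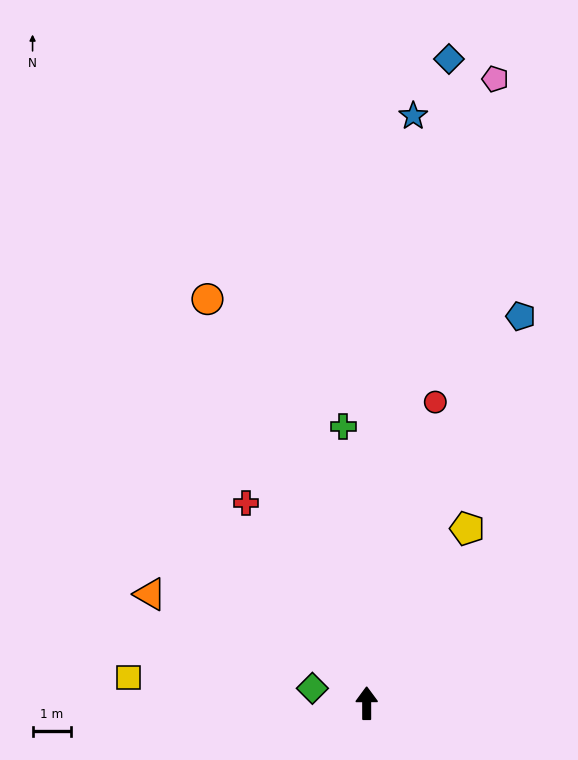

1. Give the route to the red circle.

turn right 13°, forward 8.1 m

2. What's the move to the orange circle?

turn left 21°, forward 11.3 m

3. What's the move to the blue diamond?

turn right 7°, forward 17.0 m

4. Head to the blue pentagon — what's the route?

turn right 22°, forward 10.9 m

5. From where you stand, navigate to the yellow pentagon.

turn right 30°, forward 5.3 m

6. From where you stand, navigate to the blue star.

turn right 5°, forward 15.4 m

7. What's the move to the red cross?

turn left 31°, forward 6.1 m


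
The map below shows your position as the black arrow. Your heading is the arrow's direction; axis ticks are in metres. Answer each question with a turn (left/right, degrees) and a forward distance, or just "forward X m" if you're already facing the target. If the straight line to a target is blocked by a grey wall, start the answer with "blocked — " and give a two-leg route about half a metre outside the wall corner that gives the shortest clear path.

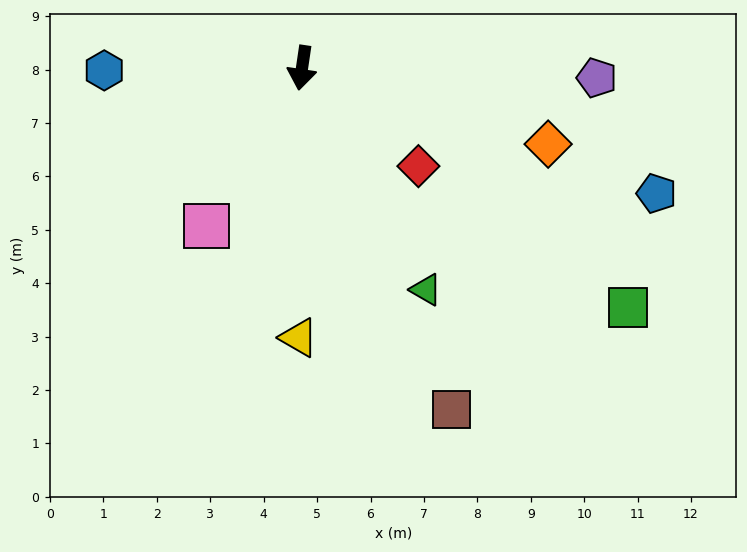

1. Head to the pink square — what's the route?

turn right 23°, forward 3.5 m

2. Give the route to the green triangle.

turn left 38°, forward 4.8 m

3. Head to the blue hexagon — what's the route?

turn right 81°, forward 3.7 m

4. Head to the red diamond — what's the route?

turn left 58°, forward 2.9 m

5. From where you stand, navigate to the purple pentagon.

turn left 96°, forward 5.5 m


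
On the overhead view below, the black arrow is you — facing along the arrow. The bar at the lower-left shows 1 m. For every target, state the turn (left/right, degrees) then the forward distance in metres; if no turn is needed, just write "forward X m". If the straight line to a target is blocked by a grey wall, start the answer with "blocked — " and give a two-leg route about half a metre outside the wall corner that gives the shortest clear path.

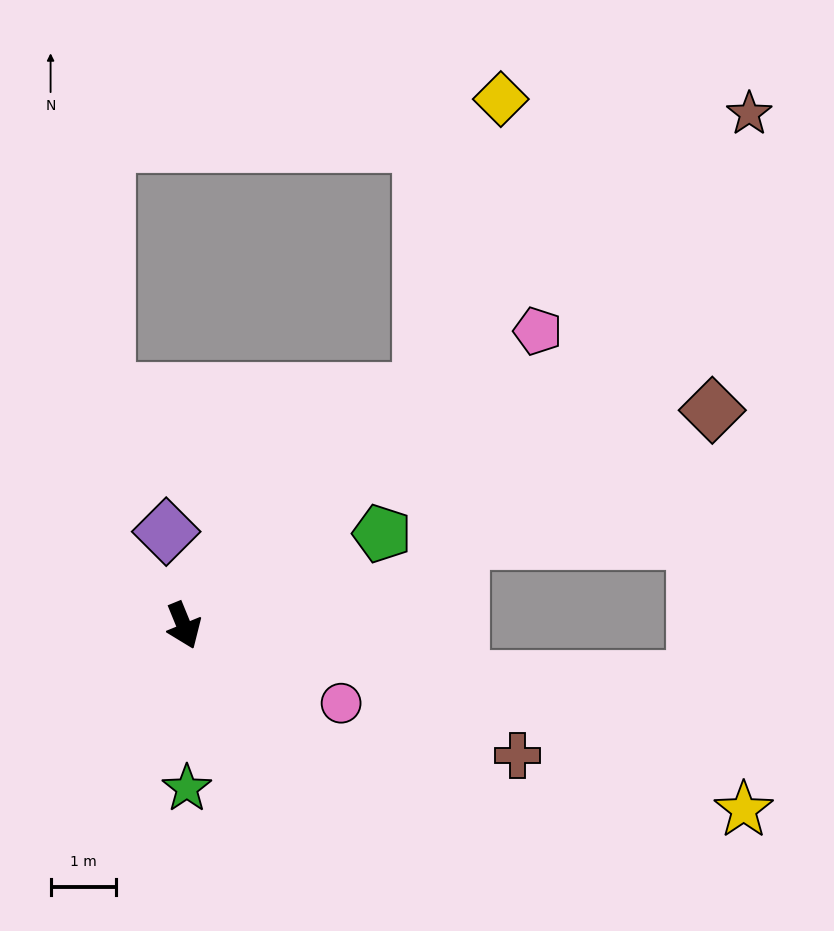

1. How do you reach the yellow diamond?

blocked — turn left 112°, forward 5.1 m, then turn left 30°, forward 4.6 m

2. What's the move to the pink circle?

turn left 41°, forward 2.7 m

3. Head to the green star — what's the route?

turn right 21°, forward 2.5 m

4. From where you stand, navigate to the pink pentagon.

turn left 107°, forward 7.0 m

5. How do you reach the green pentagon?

turn left 93°, forward 3.3 m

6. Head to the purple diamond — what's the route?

turn left 168°, forward 1.5 m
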